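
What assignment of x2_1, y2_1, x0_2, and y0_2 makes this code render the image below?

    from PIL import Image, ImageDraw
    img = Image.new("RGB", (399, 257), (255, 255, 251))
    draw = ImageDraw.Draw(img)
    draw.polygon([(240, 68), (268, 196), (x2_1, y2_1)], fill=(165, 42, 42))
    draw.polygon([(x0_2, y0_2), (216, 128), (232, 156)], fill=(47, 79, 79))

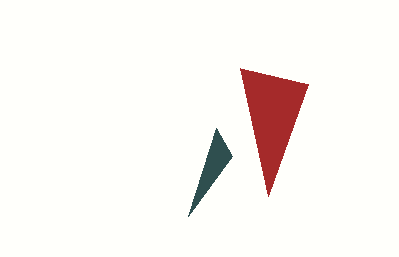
x2_1 = 308, y2_1 = 84, x0_2 = 188, y0_2 = 216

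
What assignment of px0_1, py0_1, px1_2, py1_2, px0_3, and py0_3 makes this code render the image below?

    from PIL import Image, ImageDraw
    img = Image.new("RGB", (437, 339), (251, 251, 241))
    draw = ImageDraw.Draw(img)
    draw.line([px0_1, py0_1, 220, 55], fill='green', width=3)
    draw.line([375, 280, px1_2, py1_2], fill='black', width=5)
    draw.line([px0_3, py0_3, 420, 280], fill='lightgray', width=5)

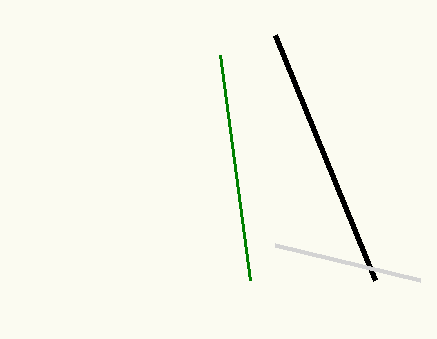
px0_1 = 250
py0_1 = 280
px1_2 = 275
py1_2 = 35
px0_3 = 275
py0_3 = 245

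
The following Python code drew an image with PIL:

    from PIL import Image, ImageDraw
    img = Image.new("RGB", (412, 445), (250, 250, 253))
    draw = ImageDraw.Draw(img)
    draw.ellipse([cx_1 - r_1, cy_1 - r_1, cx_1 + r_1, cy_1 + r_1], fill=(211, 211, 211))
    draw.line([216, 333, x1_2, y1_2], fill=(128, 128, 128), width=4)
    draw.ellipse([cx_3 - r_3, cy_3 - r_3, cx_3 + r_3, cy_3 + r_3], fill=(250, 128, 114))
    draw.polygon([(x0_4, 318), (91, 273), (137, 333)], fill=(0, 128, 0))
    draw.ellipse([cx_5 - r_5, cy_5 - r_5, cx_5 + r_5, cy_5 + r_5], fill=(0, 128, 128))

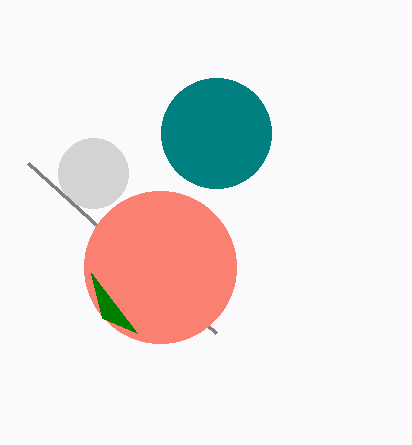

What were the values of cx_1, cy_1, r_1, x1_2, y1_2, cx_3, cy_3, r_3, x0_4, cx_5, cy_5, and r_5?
cx_1 = 93, cy_1 = 173, r_1 = 35, x1_2 = 28, y1_2 = 163, cx_3 = 160, cy_3 = 267, r_3 = 76, x0_4 = 102, cx_5 = 216, cy_5 = 133, r_5 = 55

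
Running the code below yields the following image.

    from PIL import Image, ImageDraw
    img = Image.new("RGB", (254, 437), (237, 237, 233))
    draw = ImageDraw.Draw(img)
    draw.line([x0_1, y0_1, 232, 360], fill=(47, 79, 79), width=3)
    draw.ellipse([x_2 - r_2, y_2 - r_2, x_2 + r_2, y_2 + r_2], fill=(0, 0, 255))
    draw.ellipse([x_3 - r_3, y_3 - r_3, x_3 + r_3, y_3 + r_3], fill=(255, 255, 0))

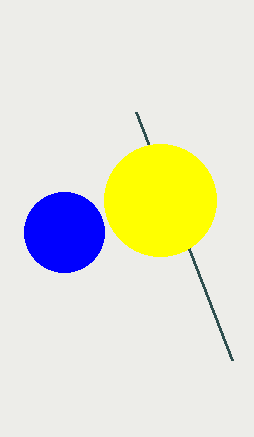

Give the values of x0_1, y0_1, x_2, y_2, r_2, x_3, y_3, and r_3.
x0_1 = 136
y0_1 = 112
x_2 = 64
y_2 = 232
r_2 = 40
x_3 = 160
y_3 = 200
r_3 = 56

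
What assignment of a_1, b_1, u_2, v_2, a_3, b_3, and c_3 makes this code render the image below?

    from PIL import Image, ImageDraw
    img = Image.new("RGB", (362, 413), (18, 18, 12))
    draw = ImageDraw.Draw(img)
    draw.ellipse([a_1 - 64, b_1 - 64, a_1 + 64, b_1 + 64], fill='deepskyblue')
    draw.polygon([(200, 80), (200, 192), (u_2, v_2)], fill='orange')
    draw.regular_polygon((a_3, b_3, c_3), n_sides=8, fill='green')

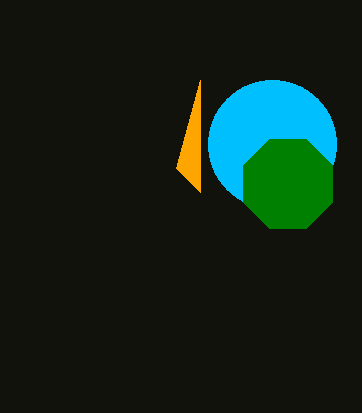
a_1 = 272, b_1 = 144, u_2 = 176, v_2 = 168, a_3 = 288, b_3 = 184, c_3 = 48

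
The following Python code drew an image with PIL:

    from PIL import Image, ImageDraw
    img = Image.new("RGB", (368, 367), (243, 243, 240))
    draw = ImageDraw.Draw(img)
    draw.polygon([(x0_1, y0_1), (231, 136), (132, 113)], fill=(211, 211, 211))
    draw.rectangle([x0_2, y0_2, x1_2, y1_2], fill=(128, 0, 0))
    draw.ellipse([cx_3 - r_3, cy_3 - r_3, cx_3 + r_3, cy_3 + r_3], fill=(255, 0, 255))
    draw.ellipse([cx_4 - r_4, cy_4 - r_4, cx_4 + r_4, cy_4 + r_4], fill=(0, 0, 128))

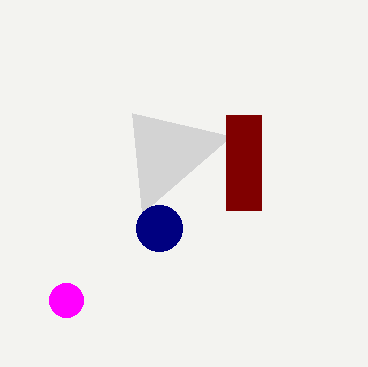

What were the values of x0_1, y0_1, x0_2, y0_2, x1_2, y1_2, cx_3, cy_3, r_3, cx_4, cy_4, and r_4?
x0_1 = 142, y0_1 = 213, x0_2 = 226, y0_2 = 115, x1_2 = 261, y1_2 = 210, cx_3 = 66, cy_3 = 300, r_3 = 17, cx_4 = 159, cy_4 = 228, r_4 = 23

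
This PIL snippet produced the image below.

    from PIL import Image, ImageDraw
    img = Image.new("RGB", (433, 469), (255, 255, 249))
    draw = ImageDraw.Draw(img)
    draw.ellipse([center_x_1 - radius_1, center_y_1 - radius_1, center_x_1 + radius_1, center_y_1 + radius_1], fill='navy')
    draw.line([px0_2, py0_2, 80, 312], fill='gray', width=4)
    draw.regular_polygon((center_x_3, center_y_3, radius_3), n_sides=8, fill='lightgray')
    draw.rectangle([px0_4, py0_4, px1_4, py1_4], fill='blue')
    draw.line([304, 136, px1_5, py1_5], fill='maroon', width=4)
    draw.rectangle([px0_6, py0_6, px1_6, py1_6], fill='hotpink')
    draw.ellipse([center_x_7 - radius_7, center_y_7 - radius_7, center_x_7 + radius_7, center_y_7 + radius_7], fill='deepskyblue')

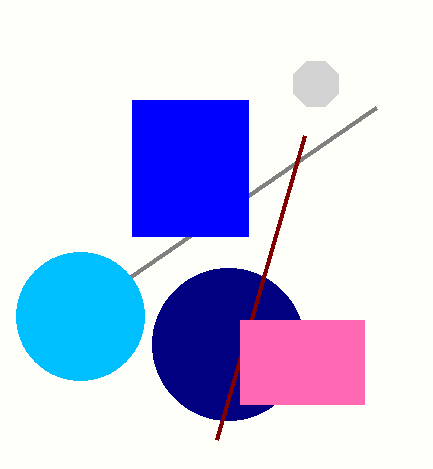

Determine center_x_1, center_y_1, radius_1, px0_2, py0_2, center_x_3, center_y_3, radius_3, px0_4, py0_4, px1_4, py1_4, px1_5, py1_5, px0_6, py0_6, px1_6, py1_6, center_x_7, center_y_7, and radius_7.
center_x_1 = 228
center_y_1 = 344
radius_1 = 76
px0_2 = 376
py0_2 = 108
center_x_3 = 316
center_y_3 = 84
radius_3 = 24
px0_4 = 132
py0_4 = 100
px1_4 = 248
py1_4 = 236
px1_5 = 216
py1_5 = 440
px0_6 = 240
py0_6 = 320
px1_6 = 364
py1_6 = 404
center_x_7 = 80
center_y_7 = 316
radius_7 = 64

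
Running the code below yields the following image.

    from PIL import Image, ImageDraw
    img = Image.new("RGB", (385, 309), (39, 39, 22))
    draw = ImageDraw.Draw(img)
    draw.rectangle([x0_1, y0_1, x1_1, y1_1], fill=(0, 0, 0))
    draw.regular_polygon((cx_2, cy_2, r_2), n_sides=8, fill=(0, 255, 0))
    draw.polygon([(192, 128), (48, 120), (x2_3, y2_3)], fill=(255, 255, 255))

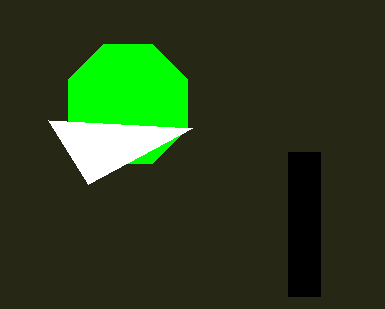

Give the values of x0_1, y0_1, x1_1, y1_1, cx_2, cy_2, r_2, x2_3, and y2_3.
x0_1 = 288, y0_1 = 152, x1_1 = 320, y1_1 = 296, cx_2 = 128, cy_2 = 104, r_2 = 64, x2_3 = 88, y2_3 = 184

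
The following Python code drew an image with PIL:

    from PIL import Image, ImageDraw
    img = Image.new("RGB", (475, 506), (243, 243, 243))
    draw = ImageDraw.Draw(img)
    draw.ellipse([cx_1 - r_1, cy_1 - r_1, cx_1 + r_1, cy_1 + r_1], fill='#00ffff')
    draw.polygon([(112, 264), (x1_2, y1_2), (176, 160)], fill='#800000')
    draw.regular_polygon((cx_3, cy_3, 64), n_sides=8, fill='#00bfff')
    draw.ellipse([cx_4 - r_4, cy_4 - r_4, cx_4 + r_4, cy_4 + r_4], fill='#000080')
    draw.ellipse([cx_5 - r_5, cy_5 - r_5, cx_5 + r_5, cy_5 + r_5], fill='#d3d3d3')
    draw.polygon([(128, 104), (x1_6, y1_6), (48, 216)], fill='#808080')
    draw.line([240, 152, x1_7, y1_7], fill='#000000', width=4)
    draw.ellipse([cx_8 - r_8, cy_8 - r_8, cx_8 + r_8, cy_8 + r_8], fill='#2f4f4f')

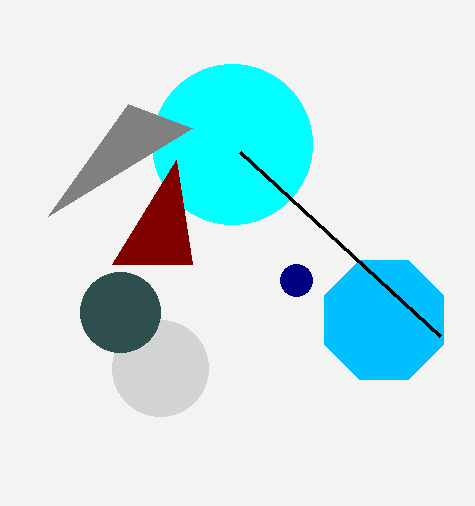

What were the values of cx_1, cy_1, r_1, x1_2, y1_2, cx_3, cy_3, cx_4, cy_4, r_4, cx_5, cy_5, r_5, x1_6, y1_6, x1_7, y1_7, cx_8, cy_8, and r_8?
cx_1 = 232
cy_1 = 144
r_1 = 80
x1_2 = 192
y1_2 = 264
cx_3 = 384
cy_3 = 320
cx_4 = 296
cy_4 = 280
r_4 = 16
cx_5 = 160
cy_5 = 368
r_5 = 48
x1_6 = 192
y1_6 = 128
x1_7 = 440
y1_7 = 336
cx_8 = 120
cy_8 = 312
r_8 = 40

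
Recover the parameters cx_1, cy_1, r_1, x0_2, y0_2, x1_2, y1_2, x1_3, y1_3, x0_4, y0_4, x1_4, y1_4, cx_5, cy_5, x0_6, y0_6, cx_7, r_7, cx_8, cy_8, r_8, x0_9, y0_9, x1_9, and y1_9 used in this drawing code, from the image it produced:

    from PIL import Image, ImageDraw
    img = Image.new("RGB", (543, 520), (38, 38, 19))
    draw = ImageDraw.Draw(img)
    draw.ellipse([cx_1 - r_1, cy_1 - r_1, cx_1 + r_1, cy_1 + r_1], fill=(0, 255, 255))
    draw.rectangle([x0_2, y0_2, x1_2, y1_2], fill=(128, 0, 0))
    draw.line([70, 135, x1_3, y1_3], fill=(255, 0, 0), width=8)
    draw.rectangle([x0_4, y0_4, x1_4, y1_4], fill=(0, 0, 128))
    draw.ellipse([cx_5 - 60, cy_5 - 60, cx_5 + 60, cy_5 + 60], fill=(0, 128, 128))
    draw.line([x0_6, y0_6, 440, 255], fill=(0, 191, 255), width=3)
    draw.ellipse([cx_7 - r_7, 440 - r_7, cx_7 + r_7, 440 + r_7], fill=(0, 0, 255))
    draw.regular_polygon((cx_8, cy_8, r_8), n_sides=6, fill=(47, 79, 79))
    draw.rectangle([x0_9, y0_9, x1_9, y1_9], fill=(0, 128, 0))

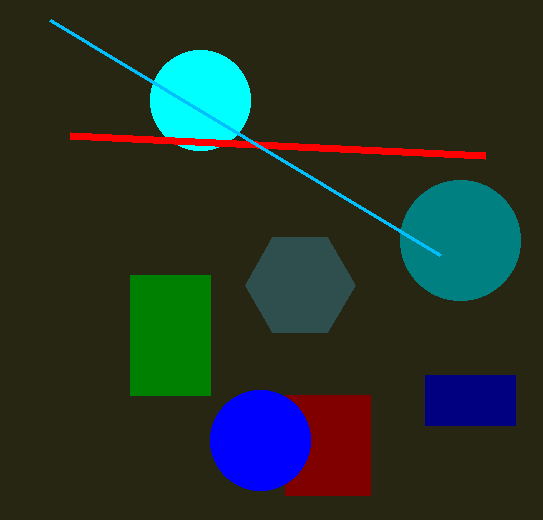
cx_1 = 200
cy_1 = 100
r_1 = 50
x0_2 = 285
y0_2 = 395
x1_2 = 370
y1_2 = 495
x1_3 = 485
y1_3 = 155
x0_4 = 425
y0_4 = 375
x1_4 = 515
y1_4 = 425
cx_5 = 460
cy_5 = 240
x0_6 = 50
y0_6 = 20
cx_7 = 260
r_7 = 50
cx_8 = 300
cy_8 = 285
r_8 = 55
x0_9 = 130
y0_9 = 275
x1_9 = 210
y1_9 = 395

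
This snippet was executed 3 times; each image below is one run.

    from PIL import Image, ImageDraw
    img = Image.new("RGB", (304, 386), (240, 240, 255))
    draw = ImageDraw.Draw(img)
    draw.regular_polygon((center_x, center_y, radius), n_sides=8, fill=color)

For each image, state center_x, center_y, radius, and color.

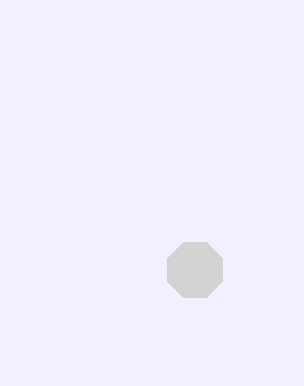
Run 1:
center_x = 195
center_y = 270
radius = 30
color = 'lightgray'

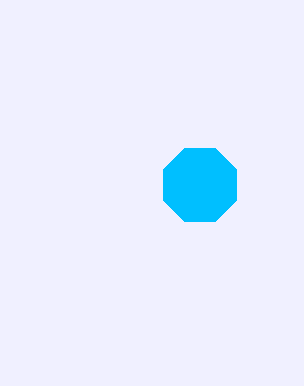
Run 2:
center_x = 200
center_y = 185
radius = 40
color = 'deepskyblue'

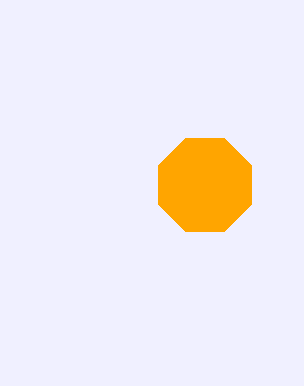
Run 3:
center_x = 205
center_y = 185
radius = 50
color = 'orange'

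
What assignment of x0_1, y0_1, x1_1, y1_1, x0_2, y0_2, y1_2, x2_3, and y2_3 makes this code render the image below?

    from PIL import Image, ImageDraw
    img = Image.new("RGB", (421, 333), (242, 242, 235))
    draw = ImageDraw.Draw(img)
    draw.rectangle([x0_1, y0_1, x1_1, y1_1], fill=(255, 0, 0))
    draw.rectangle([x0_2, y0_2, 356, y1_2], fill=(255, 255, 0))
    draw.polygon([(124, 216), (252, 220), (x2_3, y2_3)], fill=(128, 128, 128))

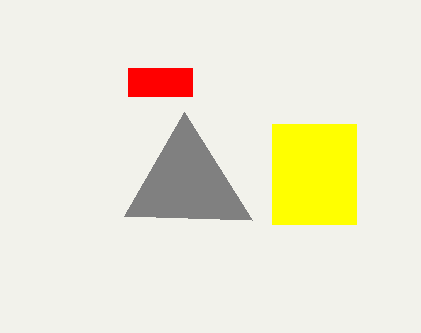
x0_1 = 128
y0_1 = 68
x1_1 = 192
y1_1 = 96
x0_2 = 272
y0_2 = 124
y1_2 = 224
x2_3 = 184
y2_3 = 112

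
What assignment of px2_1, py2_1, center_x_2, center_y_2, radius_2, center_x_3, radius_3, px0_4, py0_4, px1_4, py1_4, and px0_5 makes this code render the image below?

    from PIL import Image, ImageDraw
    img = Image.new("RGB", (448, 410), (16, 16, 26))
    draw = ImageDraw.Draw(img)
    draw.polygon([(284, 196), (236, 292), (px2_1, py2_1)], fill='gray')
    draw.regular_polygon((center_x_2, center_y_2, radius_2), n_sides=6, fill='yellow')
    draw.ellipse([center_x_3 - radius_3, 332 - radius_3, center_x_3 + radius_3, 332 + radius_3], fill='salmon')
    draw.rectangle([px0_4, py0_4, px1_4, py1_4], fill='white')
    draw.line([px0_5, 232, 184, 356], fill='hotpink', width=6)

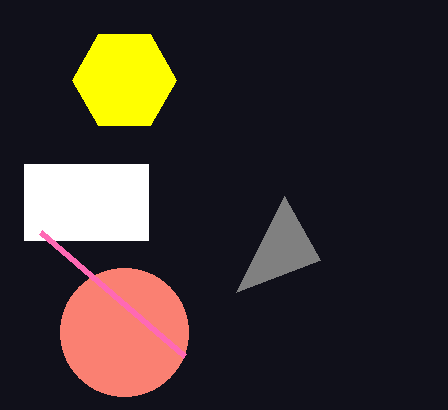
px2_1 = 320
py2_1 = 260
center_x_2 = 124
center_y_2 = 80
radius_2 = 52
center_x_3 = 124
radius_3 = 64
px0_4 = 24
py0_4 = 164
px1_4 = 148
py1_4 = 240
px0_5 = 40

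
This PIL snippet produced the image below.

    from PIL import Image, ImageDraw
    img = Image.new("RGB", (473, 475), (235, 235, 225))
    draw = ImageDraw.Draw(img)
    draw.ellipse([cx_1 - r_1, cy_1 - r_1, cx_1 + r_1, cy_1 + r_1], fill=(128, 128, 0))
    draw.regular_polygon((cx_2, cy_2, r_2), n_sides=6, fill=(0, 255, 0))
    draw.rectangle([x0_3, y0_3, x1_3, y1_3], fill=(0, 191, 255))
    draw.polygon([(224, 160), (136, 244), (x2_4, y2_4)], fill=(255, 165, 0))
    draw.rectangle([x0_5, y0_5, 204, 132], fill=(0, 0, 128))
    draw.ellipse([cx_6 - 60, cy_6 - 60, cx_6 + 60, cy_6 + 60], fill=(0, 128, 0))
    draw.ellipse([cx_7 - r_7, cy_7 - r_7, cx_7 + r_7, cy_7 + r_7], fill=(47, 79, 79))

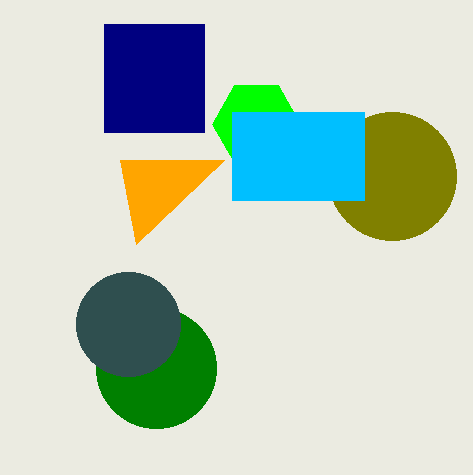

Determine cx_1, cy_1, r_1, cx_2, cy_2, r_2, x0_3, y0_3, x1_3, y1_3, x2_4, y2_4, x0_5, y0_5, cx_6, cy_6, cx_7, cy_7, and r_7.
cx_1 = 392, cy_1 = 176, r_1 = 64, cx_2 = 256, cy_2 = 124, r_2 = 44, x0_3 = 232, y0_3 = 112, x1_3 = 364, y1_3 = 200, x2_4 = 120, y2_4 = 160, x0_5 = 104, y0_5 = 24, cx_6 = 156, cy_6 = 368, cx_7 = 128, cy_7 = 324, r_7 = 52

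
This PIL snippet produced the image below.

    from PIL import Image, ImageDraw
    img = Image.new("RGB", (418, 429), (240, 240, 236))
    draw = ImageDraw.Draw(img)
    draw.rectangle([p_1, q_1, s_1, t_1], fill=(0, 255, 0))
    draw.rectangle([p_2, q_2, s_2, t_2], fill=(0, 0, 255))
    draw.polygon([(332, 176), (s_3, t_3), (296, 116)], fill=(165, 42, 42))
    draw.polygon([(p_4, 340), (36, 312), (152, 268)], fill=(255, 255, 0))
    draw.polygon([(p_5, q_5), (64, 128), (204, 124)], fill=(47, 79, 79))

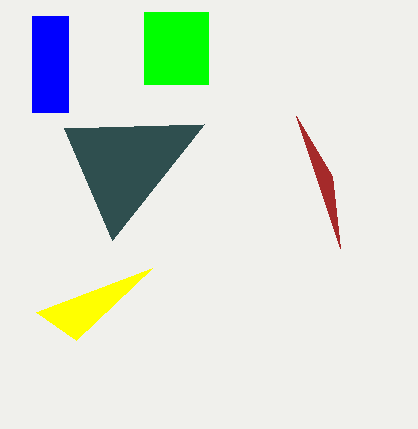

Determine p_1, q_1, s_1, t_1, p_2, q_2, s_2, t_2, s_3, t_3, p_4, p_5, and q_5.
p_1 = 144; q_1 = 12; s_1 = 208; t_1 = 84; p_2 = 32; q_2 = 16; s_2 = 68; t_2 = 112; s_3 = 340; t_3 = 248; p_4 = 76; p_5 = 112; q_5 = 240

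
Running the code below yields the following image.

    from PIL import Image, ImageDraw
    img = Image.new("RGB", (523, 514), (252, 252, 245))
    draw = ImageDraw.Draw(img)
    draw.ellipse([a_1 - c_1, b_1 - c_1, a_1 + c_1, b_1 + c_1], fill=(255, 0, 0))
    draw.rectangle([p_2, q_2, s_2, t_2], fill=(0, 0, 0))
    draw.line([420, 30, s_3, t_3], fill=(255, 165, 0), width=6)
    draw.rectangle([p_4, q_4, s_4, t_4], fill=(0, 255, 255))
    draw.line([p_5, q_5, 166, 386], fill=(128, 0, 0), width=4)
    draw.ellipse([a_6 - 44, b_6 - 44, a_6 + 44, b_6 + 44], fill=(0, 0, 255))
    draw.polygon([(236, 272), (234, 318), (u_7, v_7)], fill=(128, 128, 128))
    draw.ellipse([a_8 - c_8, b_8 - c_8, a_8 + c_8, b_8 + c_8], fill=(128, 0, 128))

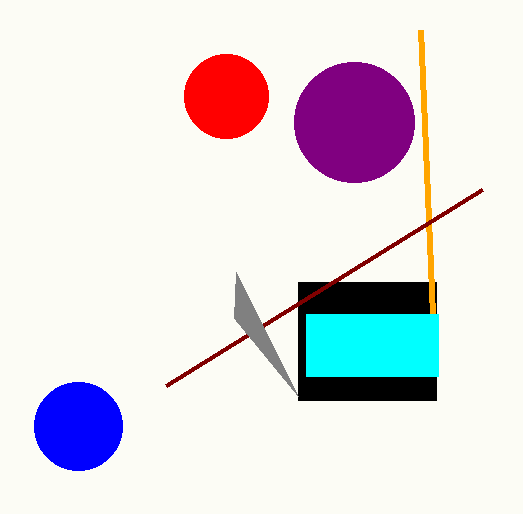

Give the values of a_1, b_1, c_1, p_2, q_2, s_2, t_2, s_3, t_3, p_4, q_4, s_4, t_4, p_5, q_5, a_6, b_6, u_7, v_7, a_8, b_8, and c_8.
a_1 = 226, b_1 = 96, c_1 = 42, p_2 = 298, q_2 = 282, s_2 = 436, t_2 = 400, s_3 = 432, t_3 = 314, p_4 = 306, q_4 = 314, s_4 = 438, t_4 = 376, p_5 = 482, q_5 = 190, a_6 = 78, b_6 = 426, u_7 = 298, v_7 = 396, a_8 = 354, b_8 = 122, c_8 = 60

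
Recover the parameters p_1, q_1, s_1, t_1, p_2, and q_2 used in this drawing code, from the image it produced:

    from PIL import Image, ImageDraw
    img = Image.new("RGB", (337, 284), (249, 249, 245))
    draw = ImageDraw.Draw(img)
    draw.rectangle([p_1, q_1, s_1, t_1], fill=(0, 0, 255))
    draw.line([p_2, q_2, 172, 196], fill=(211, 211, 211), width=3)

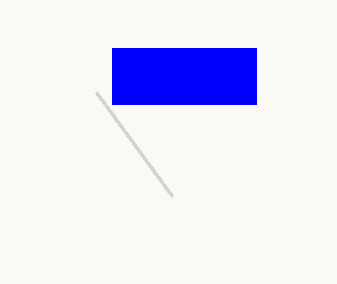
p_1 = 112, q_1 = 48, s_1 = 256, t_1 = 104, p_2 = 96, q_2 = 92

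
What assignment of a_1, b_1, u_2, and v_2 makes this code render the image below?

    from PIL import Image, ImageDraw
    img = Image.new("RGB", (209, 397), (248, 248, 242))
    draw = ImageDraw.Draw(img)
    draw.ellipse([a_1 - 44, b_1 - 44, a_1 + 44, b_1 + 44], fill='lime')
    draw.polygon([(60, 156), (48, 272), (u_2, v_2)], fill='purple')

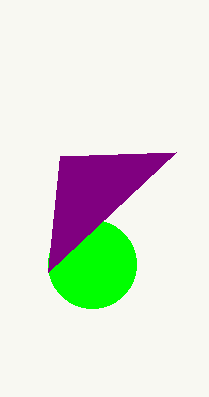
a_1 = 92
b_1 = 264
u_2 = 176
v_2 = 152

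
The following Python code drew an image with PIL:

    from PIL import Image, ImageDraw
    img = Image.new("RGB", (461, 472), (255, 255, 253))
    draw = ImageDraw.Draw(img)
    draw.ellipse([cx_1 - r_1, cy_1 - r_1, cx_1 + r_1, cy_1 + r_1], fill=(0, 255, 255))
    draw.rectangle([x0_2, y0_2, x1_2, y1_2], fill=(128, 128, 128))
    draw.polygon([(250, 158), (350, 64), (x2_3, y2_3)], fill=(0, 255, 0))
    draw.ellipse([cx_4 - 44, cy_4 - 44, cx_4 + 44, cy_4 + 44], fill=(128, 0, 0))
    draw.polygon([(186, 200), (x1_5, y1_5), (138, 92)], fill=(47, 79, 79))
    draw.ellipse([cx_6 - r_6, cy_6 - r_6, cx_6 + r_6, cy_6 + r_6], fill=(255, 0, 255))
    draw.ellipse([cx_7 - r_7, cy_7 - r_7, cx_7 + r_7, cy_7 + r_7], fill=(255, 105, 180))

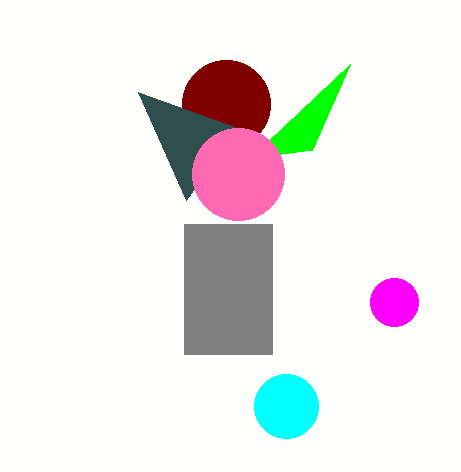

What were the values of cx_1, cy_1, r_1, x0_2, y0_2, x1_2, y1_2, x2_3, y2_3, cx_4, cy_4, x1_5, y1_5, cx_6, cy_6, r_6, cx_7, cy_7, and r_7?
cx_1 = 286
cy_1 = 406
r_1 = 32
x0_2 = 184
y0_2 = 224
x1_2 = 272
y1_2 = 354
x2_3 = 312
y2_3 = 150
cx_4 = 226
cy_4 = 104
x1_5 = 238
y1_5 = 128
cx_6 = 394
cy_6 = 302
r_6 = 24
cx_7 = 238
cy_7 = 174
r_7 = 46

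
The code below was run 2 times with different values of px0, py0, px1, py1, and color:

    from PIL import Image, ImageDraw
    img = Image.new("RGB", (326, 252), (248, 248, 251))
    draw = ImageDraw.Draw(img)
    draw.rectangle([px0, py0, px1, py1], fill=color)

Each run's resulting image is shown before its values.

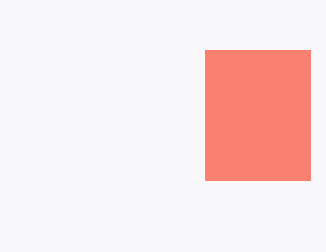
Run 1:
px0 = 205, py0 = 50, px1 = 310, py1 = 180, color = 'salmon'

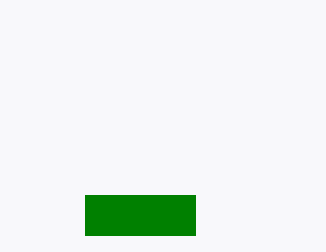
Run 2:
px0 = 85
py0 = 195
px1 = 195
py1 = 235
color = 'green'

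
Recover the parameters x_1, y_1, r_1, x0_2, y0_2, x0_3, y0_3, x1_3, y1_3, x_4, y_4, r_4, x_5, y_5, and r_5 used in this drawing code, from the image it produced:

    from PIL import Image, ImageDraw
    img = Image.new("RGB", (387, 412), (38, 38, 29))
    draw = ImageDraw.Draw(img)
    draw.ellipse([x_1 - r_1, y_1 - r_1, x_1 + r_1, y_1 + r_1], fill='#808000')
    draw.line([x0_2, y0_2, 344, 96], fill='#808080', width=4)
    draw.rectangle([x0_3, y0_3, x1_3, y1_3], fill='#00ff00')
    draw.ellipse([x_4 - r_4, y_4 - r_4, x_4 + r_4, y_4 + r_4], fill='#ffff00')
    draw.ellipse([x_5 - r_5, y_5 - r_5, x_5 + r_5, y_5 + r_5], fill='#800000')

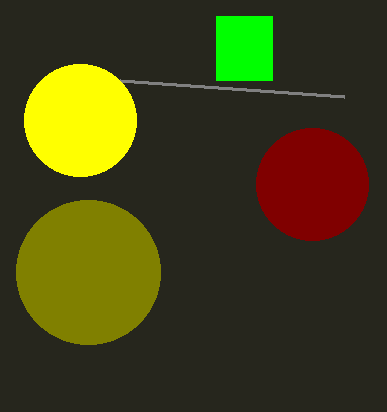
x_1 = 88, y_1 = 272, r_1 = 72, x0_2 = 120, y0_2 = 80, x0_3 = 216, y0_3 = 16, x1_3 = 272, y1_3 = 80, x_4 = 80, y_4 = 120, r_4 = 56, x_5 = 312, y_5 = 184, r_5 = 56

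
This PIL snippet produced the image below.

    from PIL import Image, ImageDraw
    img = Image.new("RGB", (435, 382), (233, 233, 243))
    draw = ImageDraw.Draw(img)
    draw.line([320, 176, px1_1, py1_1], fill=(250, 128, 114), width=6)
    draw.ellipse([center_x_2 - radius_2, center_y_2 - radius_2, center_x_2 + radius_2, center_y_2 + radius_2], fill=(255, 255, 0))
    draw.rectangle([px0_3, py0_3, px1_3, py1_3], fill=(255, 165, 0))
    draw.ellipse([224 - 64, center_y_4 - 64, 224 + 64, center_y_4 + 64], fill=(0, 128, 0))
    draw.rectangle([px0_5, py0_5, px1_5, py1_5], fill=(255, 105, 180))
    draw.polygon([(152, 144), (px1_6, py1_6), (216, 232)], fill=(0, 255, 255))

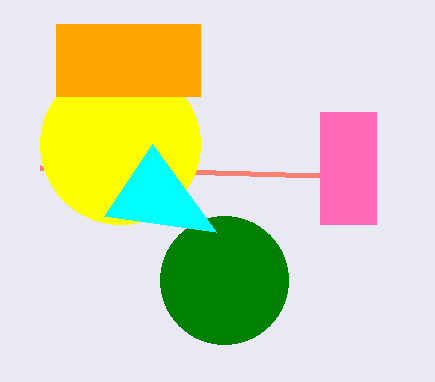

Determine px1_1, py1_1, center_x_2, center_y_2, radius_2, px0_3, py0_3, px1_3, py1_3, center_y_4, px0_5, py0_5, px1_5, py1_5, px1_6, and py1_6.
px1_1 = 40; py1_1 = 168; center_x_2 = 120; center_y_2 = 144; radius_2 = 80; px0_3 = 56; py0_3 = 24; px1_3 = 200; py1_3 = 96; center_y_4 = 280; px0_5 = 320; py0_5 = 112; px1_5 = 376; py1_5 = 224; px1_6 = 104; py1_6 = 216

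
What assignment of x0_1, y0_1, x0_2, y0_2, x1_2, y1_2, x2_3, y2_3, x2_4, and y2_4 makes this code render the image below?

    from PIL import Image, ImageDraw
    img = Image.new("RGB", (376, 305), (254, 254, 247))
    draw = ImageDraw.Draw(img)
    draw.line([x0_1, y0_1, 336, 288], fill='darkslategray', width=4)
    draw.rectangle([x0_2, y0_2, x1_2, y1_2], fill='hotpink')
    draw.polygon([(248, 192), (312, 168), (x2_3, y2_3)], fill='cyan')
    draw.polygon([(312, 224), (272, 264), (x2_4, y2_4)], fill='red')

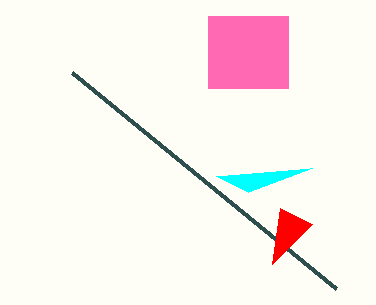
x0_1 = 72; y0_1 = 72; x0_2 = 208; y0_2 = 16; x1_2 = 288; y1_2 = 88; x2_3 = 216; y2_3 = 176; x2_4 = 280; y2_4 = 208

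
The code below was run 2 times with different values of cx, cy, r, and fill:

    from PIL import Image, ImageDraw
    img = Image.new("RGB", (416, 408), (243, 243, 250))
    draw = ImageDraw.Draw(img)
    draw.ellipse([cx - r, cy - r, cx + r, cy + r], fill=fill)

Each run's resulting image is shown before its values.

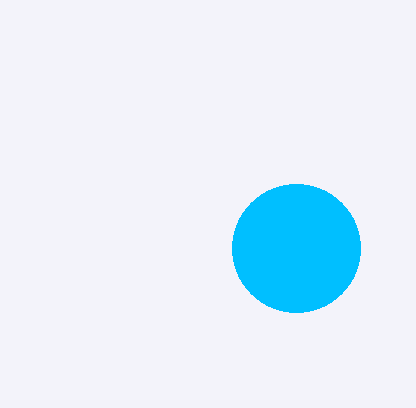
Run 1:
cx = 296; cy = 248; r = 64; fill = 'deepskyblue'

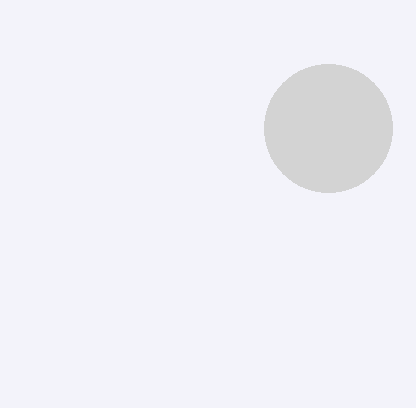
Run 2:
cx = 328, cy = 128, r = 64, fill = 'lightgray'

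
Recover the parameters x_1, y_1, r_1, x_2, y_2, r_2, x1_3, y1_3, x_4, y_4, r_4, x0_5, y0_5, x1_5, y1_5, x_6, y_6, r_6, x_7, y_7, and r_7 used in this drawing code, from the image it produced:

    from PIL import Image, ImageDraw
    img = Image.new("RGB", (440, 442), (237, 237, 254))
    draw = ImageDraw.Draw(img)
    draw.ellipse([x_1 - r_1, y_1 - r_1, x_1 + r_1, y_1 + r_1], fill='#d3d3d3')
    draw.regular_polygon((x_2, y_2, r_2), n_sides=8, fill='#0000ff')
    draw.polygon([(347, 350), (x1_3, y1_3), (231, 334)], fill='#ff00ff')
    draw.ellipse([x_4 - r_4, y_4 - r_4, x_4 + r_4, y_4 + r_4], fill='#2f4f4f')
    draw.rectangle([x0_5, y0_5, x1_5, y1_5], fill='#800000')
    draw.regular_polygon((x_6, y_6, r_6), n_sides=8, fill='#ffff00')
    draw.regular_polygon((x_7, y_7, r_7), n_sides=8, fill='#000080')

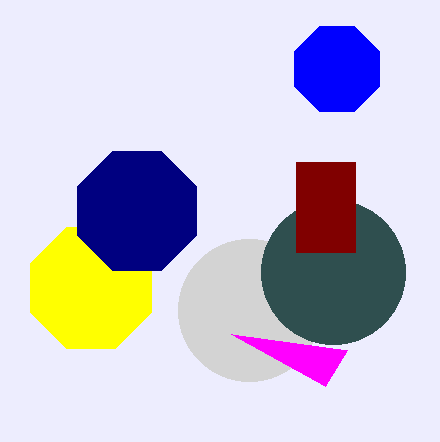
x_1 = 249, y_1 = 310, r_1 = 71, x_2 = 337, y_2 = 69, r_2 = 46, x1_3 = 325, y1_3 = 386, x_4 = 333, y_4 = 272, r_4 = 72, x0_5 = 296, y0_5 = 162, x1_5 = 355, y1_5 = 252, x_6 = 91, y_6 = 288, r_6 = 65, x_7 = 137, y_7 = 211, r_7 = 64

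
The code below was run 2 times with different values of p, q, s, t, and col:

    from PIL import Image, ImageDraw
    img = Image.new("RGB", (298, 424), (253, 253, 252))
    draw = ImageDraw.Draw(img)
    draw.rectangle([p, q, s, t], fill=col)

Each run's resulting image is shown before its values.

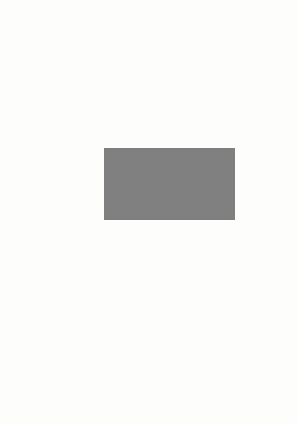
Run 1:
p = 104
q = 148
s = 234
t = 219
col = 'gray'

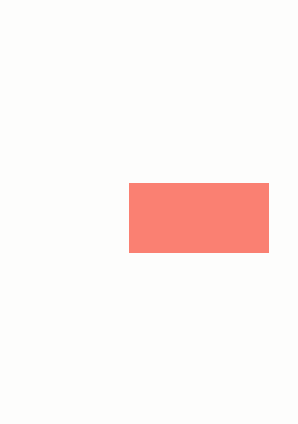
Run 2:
p = 129, q = 183, s = 268, t = 252, col = 'salmon'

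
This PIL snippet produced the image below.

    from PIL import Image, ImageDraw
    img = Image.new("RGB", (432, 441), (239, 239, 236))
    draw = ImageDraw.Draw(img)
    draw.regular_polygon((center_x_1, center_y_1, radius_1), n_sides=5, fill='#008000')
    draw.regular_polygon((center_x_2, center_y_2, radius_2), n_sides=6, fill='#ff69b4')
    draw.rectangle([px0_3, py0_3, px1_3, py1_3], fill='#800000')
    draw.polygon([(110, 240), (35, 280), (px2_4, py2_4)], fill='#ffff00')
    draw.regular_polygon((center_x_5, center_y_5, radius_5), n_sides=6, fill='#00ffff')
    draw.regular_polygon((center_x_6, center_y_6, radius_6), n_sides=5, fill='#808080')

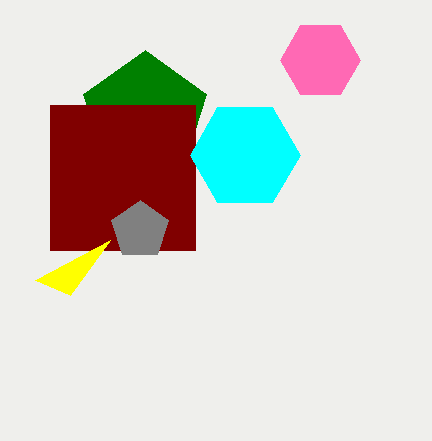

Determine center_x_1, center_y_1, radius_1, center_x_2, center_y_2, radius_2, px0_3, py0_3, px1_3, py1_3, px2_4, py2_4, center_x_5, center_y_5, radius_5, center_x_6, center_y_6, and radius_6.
center_x_1 = 145
center_y_1 = 115
radius_1 = 65
center_x_2 = 320
center_y_2 = 60
radius_2 = 40
px0_3 = 50
py0_3 = 105
px1_3 = 195
py1_3 = 250
px2_4 = 70
py2_4 = 295
center_x_5 = 245
center_y_5 = 155
radius_5 = 55
center_x_6 = 140
center_y_6 = 230
radius_6 = 30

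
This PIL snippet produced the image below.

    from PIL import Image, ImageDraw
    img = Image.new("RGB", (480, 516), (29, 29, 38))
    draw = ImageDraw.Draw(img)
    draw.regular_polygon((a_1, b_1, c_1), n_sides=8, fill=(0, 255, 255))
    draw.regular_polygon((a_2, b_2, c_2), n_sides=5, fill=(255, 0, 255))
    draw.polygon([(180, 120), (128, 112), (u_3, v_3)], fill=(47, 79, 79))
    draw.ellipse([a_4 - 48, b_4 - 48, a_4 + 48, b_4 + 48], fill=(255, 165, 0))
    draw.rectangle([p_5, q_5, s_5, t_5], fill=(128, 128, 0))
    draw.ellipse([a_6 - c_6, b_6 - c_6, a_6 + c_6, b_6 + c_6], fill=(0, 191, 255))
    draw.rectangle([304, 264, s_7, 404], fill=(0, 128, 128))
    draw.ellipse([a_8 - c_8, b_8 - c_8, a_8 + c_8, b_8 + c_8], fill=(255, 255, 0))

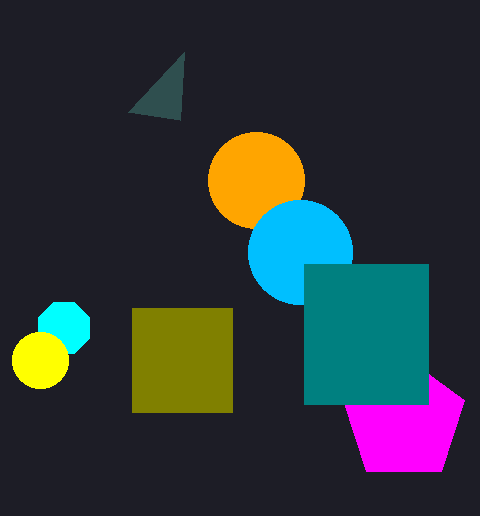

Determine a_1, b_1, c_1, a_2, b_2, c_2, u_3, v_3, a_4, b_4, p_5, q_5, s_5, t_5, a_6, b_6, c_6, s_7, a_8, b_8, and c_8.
a_1 = 64; b_1 = 328; c_1 = 28; a_2 = 404; b_2 = 420; c_2 = 64; u_3 = 184; v_3 = 52; a_4 = 256; b_4 = 180; p_5 = 132; q_5 = 308; s_5 = 232; t_5 = 412; a_6 = 300; b_6 = 252; c_6 = 52; s_7 = 428; a_8 = 40; b_8 = 360; c_8 = 28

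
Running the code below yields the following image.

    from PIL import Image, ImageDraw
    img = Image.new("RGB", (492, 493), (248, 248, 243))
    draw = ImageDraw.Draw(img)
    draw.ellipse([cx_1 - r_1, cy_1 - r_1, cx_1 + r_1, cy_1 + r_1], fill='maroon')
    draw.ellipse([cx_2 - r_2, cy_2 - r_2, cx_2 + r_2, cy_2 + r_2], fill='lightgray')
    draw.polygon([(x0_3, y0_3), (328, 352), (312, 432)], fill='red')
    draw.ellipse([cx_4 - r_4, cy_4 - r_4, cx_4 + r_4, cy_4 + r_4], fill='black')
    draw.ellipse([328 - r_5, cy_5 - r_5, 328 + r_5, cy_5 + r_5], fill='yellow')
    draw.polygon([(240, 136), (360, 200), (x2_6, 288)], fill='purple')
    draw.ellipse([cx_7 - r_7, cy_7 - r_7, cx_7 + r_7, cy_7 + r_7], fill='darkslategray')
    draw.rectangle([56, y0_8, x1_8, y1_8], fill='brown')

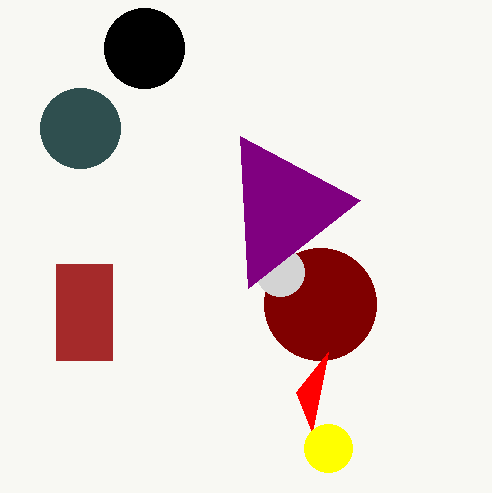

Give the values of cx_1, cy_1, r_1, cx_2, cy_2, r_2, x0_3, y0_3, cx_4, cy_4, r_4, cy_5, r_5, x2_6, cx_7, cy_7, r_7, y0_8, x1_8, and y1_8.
cx_1 = 320; cy_1 = 304; r_1 = 56; cx_2 = 280; cy_2 = 272; r_2 = 24; x0_3 = 296; y0_3 = 392; cx_4 = 144; cy_4 = 48; r_4 = 40; cy_5 = 448; r_5 = 24; x2_6 = 248; cx_7 = 80; cy_7 = 128; r_7 = 40; y0_8 = 264; x1_8 = 112; y1_8 = 360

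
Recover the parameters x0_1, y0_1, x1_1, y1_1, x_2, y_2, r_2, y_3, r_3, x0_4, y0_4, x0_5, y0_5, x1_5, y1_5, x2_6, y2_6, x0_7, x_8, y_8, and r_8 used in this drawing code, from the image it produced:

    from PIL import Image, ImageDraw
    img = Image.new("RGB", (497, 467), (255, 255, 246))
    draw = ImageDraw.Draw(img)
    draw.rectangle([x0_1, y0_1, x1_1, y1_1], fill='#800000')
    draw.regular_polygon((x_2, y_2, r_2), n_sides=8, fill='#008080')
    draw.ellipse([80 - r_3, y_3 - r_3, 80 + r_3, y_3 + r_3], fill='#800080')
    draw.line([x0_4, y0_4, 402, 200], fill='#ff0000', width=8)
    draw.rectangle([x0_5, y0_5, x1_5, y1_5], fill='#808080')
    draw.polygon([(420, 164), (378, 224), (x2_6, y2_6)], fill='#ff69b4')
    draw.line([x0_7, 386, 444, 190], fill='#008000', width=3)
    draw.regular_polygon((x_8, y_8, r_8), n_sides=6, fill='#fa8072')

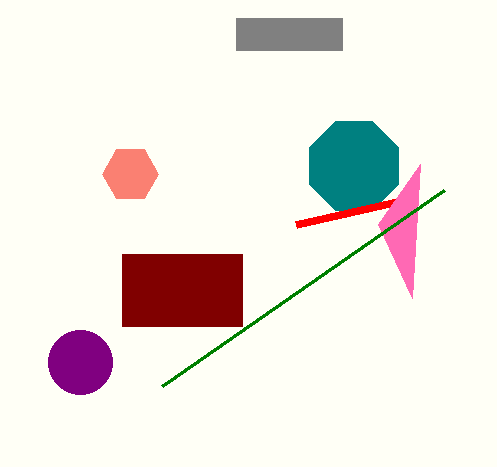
x0_1 = 122
y0_1 = 254
x1_1 = 242
y1_1 = 326
x_2 = 354
y_2 = 166
r_2 = 48
y_3 = 362
r_3 = 32
x0_4 = 296
y0_4 = 224
x0_5 = 236
y0_5 = 18
x1_5 = 342
y1_5 = 50
x2_6 = 412
y2_6 = 298
x0_7 = 162
x_8 = 130
y_8 = 174
r_8 = 28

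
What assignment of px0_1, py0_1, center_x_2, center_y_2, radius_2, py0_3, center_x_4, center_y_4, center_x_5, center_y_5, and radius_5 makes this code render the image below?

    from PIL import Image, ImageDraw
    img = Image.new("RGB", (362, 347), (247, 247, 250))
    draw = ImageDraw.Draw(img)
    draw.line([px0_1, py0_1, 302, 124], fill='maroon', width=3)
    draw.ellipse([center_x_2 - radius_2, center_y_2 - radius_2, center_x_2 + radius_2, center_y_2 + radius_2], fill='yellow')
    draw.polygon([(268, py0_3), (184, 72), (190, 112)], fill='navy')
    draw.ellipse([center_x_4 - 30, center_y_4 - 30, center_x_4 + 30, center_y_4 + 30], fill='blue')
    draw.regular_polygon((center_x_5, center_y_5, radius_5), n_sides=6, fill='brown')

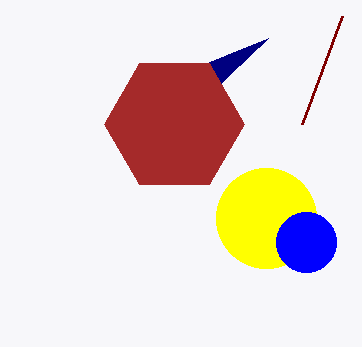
px0_1 = 342; py0_1 = 16; center_x_2 = 266; center_y_2 = 218; radius_2 = 50; py0_3 = 38; center_x_4 = 306; center_y_4 = 242; center_x_5 = 174; center_y_5 = 124; radius_5 = 70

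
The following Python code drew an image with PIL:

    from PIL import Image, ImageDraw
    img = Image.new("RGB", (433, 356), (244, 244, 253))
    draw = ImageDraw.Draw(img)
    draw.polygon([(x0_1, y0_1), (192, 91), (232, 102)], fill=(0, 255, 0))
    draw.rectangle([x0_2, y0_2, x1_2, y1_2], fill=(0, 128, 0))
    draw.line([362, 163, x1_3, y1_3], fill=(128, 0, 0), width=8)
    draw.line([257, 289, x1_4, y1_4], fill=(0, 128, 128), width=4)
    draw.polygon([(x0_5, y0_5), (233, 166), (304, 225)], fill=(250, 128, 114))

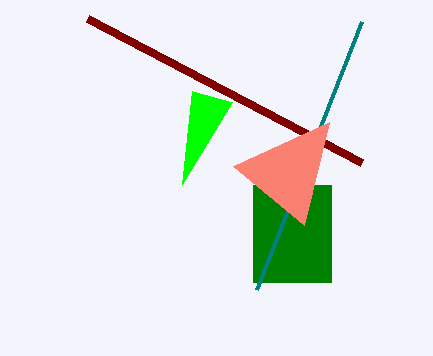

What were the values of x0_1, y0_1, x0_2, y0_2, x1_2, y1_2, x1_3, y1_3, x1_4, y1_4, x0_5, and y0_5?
x0_1 = 182; y0_1 = 184; x0_2 = 253; y0_2 = 185; x1_2 = 331; y1_2 = 282; x1_3 = 88; y1_3 = 19; x1_4 = 362; y1_4 = 21; x0_5 = 329; y0_5 = 122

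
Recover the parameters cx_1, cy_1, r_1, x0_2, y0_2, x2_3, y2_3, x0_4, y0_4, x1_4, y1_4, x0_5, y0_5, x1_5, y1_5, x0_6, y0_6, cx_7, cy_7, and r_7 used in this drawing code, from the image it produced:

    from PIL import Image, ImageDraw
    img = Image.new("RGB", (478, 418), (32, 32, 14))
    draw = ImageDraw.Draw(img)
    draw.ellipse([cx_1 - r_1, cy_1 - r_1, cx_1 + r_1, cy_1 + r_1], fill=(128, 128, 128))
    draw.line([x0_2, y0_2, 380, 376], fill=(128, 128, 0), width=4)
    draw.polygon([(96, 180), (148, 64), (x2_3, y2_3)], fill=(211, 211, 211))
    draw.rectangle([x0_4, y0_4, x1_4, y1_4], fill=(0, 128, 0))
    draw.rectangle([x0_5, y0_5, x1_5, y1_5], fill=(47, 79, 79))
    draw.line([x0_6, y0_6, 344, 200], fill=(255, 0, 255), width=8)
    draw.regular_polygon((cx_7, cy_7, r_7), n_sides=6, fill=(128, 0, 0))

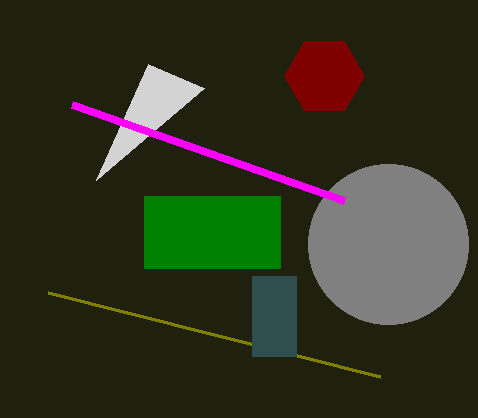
cx_1 = 388
cy_1 = 244
r_1 = 80
x0_2 = 48
y0_2 = 292
x2_3 = 204
y2_3 = 88
x0_4 = 144
y0_4 = 196
x1_4 = 280
y1_4 = 268
x0_5 = 252
y0_5 = 276
x1_5 = 296
y1_5 = 356
x0_6 = 72
y0_6 = 104
cx_7 = 324
cy_7 = 76
r_7 = 40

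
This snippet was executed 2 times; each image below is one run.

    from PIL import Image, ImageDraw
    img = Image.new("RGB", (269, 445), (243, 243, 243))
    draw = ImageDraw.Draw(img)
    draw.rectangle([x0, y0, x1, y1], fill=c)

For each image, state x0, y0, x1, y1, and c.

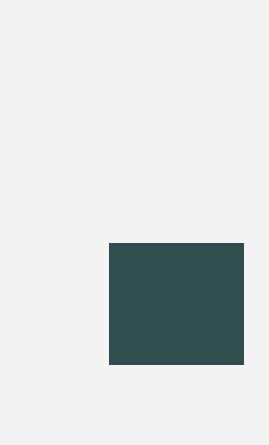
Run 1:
x0 = 109
y0 = 243
x1 = 243
y1 = 364
c = 'darkslategray'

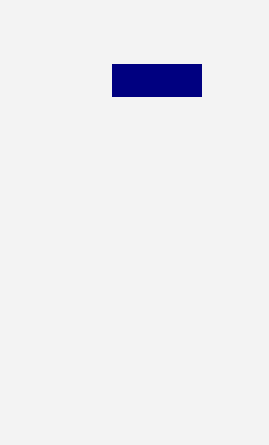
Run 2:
x0 = 112, y0 = 64, x1 = 201, y1 = 96, c = 'navy'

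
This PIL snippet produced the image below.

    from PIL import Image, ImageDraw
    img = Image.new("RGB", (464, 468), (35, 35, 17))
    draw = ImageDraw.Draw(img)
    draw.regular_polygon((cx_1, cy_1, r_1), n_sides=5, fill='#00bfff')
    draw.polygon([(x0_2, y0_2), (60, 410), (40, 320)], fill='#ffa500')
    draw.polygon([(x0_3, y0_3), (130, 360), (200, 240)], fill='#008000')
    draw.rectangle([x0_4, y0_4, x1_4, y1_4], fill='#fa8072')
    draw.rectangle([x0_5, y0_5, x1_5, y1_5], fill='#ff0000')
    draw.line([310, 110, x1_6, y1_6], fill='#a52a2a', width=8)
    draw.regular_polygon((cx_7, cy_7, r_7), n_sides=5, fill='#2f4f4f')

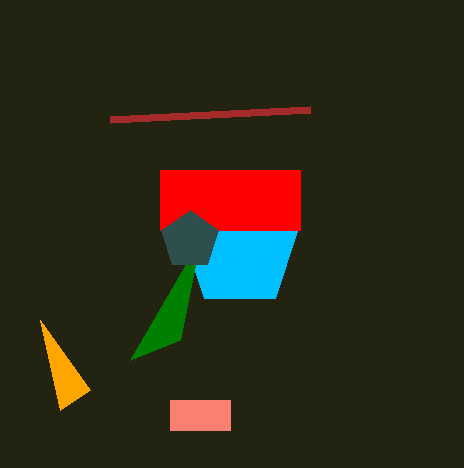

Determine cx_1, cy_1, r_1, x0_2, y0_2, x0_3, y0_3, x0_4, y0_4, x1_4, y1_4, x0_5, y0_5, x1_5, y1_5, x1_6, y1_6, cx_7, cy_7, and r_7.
cx_1 = 240, cy_1 = 250, r_1 = 60, x0_2 = 90, y0_2 = 390, x0_3 = 180, y0_3 = 340, x0_4 = 170, y0_4 = 400, x1_4 = 230, y1_4 = 430, x0_5 = 160, y0_5 = 170, x1_5 = 300, y1_5 = 230, x1_6 = 110, y1_6 = 120, cx_7 = 190, cy_7 = 240, r_7 = 30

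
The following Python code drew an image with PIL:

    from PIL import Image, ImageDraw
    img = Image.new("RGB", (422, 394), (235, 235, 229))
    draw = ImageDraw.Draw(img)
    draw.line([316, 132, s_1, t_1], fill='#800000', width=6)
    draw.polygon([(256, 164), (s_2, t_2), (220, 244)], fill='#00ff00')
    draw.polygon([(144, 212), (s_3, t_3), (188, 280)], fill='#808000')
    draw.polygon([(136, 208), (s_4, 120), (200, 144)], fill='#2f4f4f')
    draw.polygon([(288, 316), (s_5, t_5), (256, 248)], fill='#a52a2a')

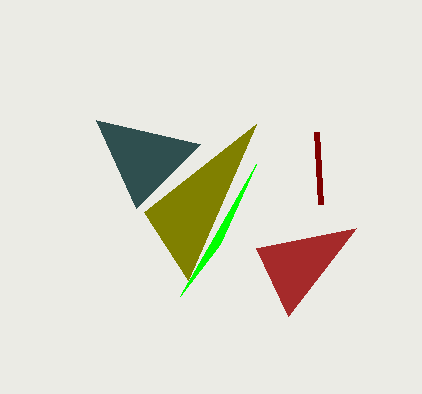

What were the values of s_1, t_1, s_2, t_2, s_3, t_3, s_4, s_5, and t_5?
s_1 = 320, t_1 = 204, s_2 = 180, t_2 = 296, s_3 = 256, t_3 = 124, s_4 = 96, s_5 = 356, t_5 = 228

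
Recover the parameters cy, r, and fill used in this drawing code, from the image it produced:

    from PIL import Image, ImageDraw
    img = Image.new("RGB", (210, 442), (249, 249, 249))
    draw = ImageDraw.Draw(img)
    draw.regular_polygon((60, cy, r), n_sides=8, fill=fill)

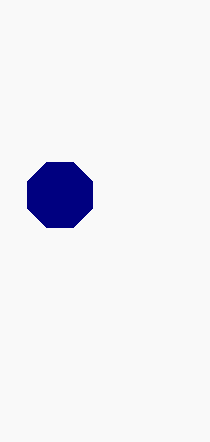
cy = 195; r = 35; fill = 'navy'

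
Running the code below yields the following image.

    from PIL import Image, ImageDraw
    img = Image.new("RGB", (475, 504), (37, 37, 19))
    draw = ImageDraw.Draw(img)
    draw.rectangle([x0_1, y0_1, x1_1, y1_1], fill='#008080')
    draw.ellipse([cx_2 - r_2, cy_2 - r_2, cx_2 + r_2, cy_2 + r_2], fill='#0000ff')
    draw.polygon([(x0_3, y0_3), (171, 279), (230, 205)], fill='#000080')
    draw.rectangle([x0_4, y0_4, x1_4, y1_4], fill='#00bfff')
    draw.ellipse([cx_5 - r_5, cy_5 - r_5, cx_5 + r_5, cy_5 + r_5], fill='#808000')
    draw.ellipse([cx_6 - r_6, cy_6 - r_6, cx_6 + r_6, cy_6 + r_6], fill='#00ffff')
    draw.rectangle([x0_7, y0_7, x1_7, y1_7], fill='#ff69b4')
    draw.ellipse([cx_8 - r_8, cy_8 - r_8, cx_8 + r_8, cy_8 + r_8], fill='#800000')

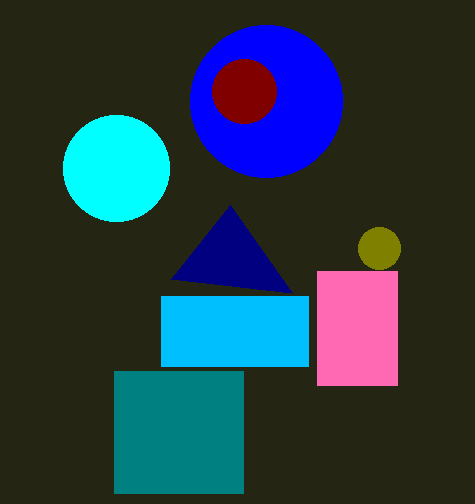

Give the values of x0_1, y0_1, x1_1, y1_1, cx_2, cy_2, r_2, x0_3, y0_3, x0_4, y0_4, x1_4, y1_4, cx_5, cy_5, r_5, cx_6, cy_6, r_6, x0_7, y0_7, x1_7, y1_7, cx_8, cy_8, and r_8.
x0_1 = 114
y0_1 = 371
x1_1 = 243
y1_1 = 493
cx_2 = 266
cy_2 = 101
r_2 = 76
x0_3 = 292
y0_3 = 293
x0_4 = 161
y0_4 = 296
x1_4 = 308
y1_4 = 366
cx_5 = 379
cy_5 = 248
r_5 = 21
cx_6 = 116
cy_6 = 168
r_6 = 53
x0_7 = 317
y0_7 = 271
x1_7 = 397
y1_7 = 385
cx_8 = 244
cy_8 = 91
r_8 = 32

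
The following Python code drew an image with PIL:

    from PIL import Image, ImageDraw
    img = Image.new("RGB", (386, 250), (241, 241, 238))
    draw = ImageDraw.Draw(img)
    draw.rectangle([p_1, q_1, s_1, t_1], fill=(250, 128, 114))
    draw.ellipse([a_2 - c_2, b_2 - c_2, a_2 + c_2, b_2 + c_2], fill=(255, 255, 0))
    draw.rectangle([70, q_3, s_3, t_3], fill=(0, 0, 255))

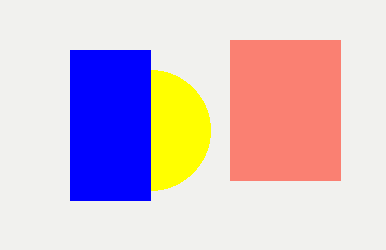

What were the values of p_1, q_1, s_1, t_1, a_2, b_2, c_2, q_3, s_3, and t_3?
p_1 = 230; q_1 = 40; s_1 = 340; t_1 = 180; a_2 = 150; b_2 = 130; c_2 = 60; q_3 = 50; s_3 = 150; t_3 = 200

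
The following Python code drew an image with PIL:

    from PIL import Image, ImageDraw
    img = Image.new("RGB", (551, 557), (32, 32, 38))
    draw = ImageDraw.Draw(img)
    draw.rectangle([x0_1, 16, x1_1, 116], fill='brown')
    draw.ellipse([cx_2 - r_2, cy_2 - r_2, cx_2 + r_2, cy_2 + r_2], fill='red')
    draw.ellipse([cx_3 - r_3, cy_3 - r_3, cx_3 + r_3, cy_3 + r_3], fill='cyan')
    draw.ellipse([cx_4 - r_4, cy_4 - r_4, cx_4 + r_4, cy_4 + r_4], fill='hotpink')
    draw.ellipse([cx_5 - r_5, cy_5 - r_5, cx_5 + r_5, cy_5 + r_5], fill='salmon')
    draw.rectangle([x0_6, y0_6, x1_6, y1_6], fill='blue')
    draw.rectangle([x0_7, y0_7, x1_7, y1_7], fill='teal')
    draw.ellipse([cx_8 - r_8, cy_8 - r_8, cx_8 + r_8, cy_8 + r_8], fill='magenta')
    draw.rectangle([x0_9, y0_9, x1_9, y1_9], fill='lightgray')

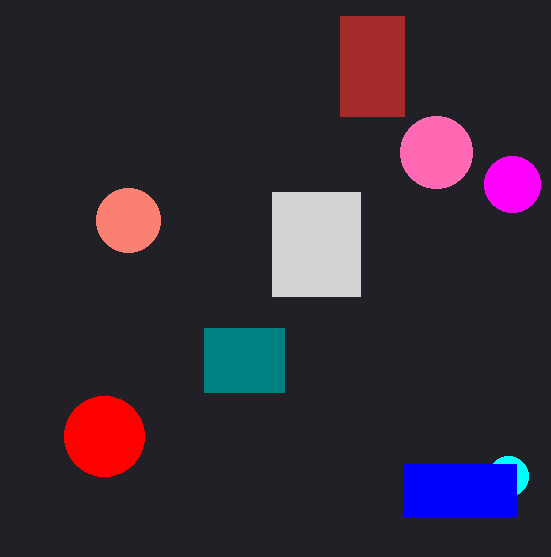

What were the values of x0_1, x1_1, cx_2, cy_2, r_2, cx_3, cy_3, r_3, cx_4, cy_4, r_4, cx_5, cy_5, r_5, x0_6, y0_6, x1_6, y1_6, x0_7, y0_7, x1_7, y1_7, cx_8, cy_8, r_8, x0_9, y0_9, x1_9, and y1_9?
x0_1 = 340; x1_1 = 404; cx_2 = 104; cy_2 = 436; r_2 = 40; cx_3 = 508; cy_3 = 476; r_3 = 20; cx_4 = 436; cy_4 = 152; r_4 = 36; cx_5 = 128; cy_5 = 220; r_5 = 32; x0_6 = 404; y0_6 = 464; x1_6 = 516; y1_6 = 516; x0_7 = 204; y0_7 = 328; x1_7 = 284; y1_7 = 392; cx_8 = 512; cy_8 = 184; r_8 = 28; x0_9 = 272; y0_9 = 192; x1_9 = 360; y1_9 = 296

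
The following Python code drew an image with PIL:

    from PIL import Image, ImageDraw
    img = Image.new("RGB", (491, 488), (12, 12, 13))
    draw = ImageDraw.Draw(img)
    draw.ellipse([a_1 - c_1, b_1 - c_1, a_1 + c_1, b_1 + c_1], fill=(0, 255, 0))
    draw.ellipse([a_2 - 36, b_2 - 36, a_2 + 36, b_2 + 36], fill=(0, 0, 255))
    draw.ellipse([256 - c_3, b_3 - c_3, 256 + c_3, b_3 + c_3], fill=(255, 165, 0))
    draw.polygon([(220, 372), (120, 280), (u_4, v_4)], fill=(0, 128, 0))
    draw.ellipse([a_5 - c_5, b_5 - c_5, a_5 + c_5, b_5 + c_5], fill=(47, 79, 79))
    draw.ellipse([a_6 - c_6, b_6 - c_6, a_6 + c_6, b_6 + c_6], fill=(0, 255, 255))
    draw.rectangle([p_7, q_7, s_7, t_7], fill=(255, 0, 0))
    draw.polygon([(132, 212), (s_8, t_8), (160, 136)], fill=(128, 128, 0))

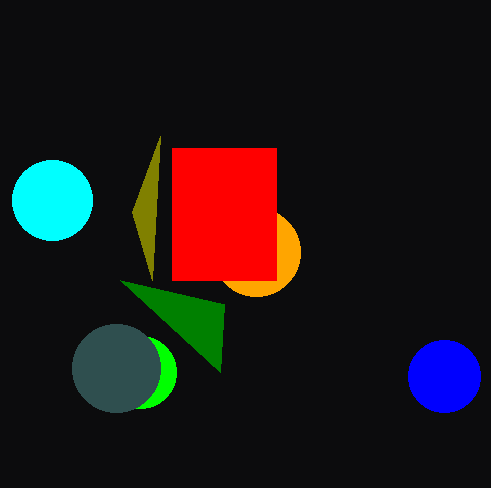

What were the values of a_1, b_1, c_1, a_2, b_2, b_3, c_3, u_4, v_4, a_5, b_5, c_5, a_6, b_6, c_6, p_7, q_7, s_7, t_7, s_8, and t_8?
a_1 = 140, b_1 = 372, c_1 = 36, a_2 = 444, b_2 = 376, b_3 = 252, c_3 = 44, u_4 = 224, v_4 = 304, a_5 = 116, b_5 = 368, c_5 = 44, a_6 = 52, b_6 = 200, c_6 = 40, p_7 = 172, q_7 = 148, s_7 = 276, t_7 = 280, s_8 = 152, t_8 = 280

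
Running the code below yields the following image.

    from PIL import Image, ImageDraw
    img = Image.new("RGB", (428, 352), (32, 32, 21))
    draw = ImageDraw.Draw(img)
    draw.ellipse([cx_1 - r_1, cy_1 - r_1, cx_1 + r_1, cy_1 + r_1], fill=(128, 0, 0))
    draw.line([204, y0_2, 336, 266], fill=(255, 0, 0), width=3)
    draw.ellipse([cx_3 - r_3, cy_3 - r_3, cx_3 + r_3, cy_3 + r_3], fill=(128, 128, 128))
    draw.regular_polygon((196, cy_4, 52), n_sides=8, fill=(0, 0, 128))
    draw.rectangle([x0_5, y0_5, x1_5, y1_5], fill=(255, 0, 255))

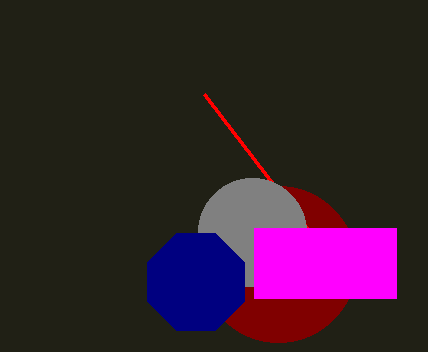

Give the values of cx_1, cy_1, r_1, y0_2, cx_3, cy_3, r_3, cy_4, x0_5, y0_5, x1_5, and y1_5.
cx_1 = 278; cy_1 = 264; r_1 = 78; y0_2 = 94; cx_3 = 252; cy_3 = 232; r_3 = 54; cy_4 = 282; x0_5 = 254; y0_5 = 228; x1_5 = 396; y1_5 = 298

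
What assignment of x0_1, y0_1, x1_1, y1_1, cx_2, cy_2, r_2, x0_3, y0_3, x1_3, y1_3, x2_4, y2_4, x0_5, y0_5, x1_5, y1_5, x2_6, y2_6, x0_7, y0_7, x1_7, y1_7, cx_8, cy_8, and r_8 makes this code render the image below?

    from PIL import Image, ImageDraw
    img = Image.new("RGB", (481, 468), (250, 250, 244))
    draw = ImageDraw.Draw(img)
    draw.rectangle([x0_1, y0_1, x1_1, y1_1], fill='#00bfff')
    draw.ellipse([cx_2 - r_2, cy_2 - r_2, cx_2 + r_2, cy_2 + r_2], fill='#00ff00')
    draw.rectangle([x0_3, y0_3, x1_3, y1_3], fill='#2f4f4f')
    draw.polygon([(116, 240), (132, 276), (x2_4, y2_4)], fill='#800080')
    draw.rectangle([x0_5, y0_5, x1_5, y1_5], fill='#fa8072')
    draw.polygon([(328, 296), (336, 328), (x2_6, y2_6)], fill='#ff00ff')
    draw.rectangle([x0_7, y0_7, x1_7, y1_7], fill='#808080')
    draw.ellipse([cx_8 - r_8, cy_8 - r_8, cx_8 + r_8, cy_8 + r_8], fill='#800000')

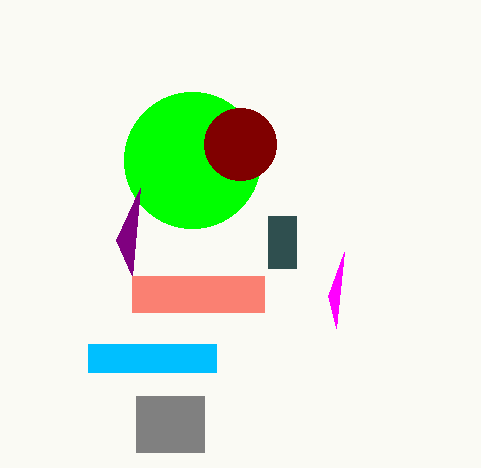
x0_1 = 88; y0_1 = 344; x1_1 = 216; y1_1 = 372; cx_2 = 192; cy_2 = 160; r_2 = 68; x0_3 = 268; y0_3 = 216; x1_3 = 296; y1_3 = 268; x2_4 = 140; y2_4 = 188; x0_5 = 132; y0_5 = 276; x1_5 = 264; y1_5 = 312; x2_6 = 344; y2_6 = 252; x0_7 = 136; y0_7 = 396; x1_7 = 204; y1_7 = 452; cx_8 = 240; cy_8 = 144; r_8 = 36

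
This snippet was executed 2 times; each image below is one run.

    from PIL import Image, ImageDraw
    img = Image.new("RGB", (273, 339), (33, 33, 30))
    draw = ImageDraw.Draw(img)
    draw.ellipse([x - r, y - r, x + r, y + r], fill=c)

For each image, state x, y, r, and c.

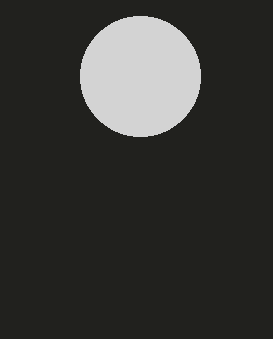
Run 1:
x = 140; y = 76; r = 60; c = 'lightgray'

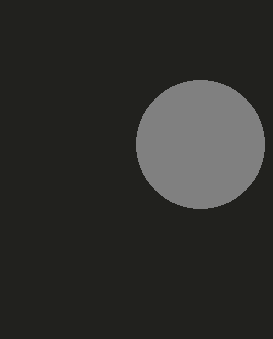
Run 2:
x = 200, y = 144, r = 64, c = 'gray'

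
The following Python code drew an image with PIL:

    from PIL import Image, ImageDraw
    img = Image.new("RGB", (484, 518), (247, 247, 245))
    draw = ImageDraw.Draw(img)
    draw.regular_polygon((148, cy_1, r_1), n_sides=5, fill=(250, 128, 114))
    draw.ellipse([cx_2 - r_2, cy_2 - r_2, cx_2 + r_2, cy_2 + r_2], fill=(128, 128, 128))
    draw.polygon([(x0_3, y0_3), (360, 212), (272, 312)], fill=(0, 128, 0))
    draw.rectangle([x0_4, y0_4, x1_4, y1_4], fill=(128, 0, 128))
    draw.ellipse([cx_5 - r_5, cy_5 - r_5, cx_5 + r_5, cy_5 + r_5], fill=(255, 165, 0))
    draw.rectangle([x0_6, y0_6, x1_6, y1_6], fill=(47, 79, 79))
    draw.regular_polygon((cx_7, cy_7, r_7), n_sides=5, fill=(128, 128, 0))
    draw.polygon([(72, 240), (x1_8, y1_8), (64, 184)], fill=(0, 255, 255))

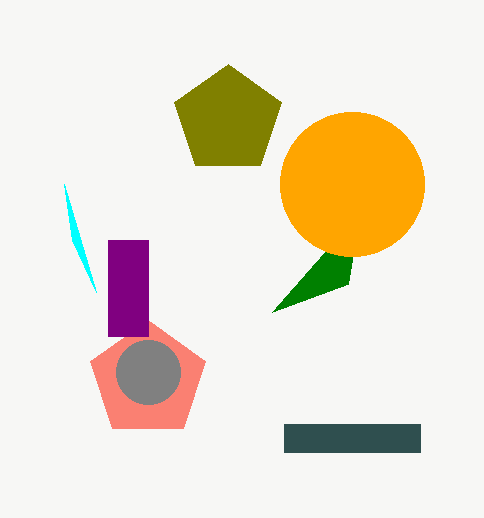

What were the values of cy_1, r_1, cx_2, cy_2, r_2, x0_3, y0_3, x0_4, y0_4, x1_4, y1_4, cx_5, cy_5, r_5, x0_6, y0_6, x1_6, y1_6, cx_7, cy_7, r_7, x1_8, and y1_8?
cy_1 = 380
r_1 = 60
cx_2 = 148
cy_2 = 372
r_2 = 32
x0_3 = 348
y0_3 = 284
x0_4 = 108
y0_4 = 240
x1_4 = 148
y1_4 = 336
cx_5 = 352
cy_5 = 184
r_5 = 72
x0_6 = 284
y0_6 = 424
x1_6 = 420
y1_6 = 452
cx_7 = 228
cy_7 = 120
r_7 = 56
x1_8 = 96
y1_8 = 292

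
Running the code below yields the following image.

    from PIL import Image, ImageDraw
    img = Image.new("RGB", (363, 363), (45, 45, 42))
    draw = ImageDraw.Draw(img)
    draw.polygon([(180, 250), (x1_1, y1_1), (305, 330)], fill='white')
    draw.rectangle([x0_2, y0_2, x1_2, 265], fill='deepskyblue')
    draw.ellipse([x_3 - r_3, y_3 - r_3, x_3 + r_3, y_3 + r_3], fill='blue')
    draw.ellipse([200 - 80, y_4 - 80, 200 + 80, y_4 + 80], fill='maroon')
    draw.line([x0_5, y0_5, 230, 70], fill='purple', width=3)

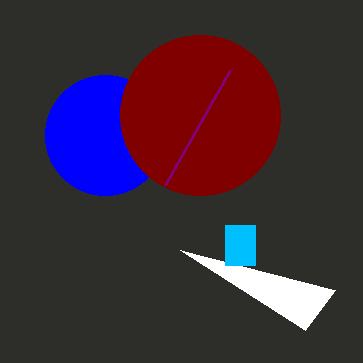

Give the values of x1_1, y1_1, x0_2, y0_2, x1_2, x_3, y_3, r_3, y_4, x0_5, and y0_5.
x1_1 = 335, y1_1 = 290, x0_2 = 225, y0_2 = 225, x1_2 = 255, x_3 = 105, y_3 = 135, r_3 = 60, y_4 = 115, x0_5 = 165, y0_5 = 185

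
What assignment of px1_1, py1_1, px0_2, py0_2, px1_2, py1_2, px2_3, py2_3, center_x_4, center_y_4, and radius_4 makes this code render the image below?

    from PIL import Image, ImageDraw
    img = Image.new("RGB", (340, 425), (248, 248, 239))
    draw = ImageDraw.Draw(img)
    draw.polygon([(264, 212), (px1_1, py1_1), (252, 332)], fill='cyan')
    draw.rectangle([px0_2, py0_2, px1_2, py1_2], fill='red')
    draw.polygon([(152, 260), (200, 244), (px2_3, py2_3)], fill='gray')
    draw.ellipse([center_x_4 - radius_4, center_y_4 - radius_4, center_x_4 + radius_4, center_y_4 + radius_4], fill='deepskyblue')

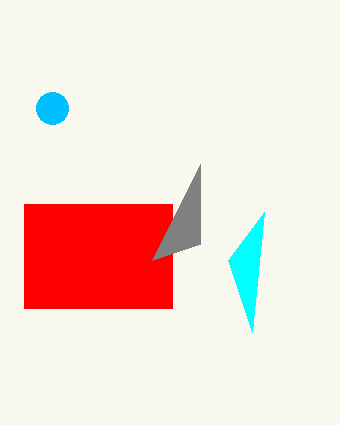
px1_1 = 228, py1_1 = 260, px0_2 = 24, py0_2 = 204, px1_2 = 172, py1_2 = 308, px2_3 = 200, py2_3 = 164, center_x_4 = 52, center_y_4 = 108, radius_4 = 16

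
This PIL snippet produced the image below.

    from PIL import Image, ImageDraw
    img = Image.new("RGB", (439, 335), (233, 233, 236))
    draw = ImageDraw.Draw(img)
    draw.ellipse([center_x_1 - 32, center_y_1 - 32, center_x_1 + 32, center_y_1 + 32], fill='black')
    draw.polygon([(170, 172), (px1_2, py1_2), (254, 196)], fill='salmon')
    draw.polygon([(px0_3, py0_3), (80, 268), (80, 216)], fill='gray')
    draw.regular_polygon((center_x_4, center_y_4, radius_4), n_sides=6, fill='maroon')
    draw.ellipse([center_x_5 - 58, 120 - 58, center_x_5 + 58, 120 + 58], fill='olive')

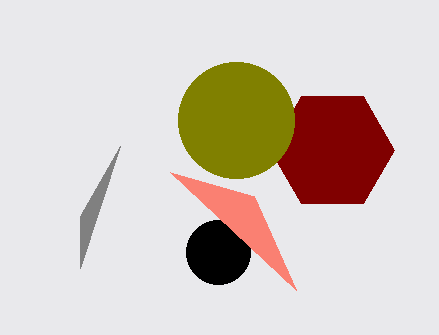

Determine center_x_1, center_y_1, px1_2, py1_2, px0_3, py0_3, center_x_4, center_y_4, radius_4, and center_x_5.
center_x_1 = 218
center_y_1 = 252
px1_2 = 296
py1_2 = 290
px0_3 = 120
py0_3 = 146
center_x_4 = 332
center_y_4 = 150
radius_4 = 62
center_x_5 = 236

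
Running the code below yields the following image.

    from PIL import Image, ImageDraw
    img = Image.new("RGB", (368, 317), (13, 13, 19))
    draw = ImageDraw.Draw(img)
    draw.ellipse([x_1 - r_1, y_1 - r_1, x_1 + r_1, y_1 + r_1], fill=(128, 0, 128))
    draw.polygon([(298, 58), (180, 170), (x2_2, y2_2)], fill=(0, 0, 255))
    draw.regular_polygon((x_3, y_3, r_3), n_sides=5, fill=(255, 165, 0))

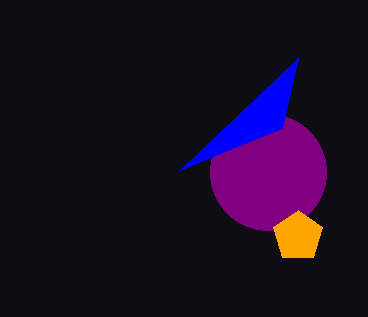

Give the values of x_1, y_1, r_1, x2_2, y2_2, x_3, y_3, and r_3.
x_1 = 268; y_1 = 172; r_1 = 58; x2_2 = 282; y2_2 = 128; x_3 = 298; y_3 = 236; r_3 = 26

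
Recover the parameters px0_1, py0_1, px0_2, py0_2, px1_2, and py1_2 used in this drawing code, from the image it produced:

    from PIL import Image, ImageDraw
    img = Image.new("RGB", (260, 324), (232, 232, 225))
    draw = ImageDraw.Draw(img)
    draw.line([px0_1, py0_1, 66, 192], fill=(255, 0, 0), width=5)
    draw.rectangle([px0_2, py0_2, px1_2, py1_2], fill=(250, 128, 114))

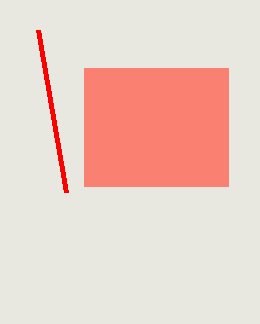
px0_1 = 38, py0_1 = 30, px0_2 = 84, py0_2 = 68, px1_2 = 228, py1_2 = 186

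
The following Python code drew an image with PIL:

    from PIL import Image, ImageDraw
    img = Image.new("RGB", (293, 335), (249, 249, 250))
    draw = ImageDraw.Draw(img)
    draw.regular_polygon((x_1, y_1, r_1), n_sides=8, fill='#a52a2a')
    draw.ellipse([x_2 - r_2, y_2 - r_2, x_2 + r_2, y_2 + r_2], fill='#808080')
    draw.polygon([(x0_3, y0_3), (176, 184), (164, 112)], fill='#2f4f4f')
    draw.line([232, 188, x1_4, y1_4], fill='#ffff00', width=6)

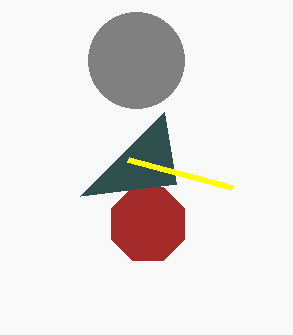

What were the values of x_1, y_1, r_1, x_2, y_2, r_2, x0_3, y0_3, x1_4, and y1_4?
x_1 = 148; y_1 = 224; r_1 = 40; x_2 = 136; y_2 = 60; r_2 = 48; x0_3 = 80; y0_3 = 196; x1_4 = 128; y1_4 = 160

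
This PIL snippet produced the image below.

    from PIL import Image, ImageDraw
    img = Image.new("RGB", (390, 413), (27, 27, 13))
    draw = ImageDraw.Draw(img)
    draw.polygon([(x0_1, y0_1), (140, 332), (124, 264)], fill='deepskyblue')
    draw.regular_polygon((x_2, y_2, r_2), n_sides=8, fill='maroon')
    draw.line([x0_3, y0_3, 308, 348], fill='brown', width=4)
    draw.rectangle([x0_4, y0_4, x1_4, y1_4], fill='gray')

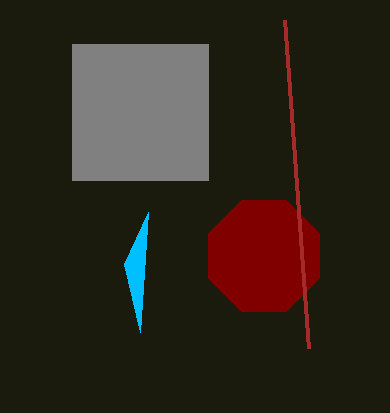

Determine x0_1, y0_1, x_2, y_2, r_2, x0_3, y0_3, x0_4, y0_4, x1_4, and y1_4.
x0_1 = 148; y0_1 = 212; x_2 = 264; y_2 = 256; r_2 = 60; x0_3 = 284; y0_3 = 20; x0_4 = 72; y0_4 = 44; x1_4 = 208; y1_4 = 180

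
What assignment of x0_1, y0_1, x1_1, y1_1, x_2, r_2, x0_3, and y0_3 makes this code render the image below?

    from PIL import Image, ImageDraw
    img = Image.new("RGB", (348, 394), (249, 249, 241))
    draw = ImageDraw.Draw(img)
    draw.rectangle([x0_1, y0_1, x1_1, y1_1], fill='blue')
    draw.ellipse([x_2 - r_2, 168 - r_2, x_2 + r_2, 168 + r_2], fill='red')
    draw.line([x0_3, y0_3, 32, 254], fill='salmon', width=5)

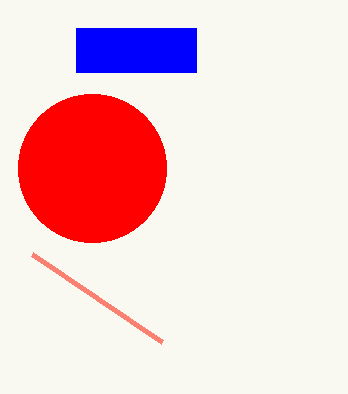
x0_1 = 76, y0_1 = 28, x1_1 = 196, y1_1 = 72, x_2 = 92, r_2 = 74, x0_3 = 162, y0_3 = 342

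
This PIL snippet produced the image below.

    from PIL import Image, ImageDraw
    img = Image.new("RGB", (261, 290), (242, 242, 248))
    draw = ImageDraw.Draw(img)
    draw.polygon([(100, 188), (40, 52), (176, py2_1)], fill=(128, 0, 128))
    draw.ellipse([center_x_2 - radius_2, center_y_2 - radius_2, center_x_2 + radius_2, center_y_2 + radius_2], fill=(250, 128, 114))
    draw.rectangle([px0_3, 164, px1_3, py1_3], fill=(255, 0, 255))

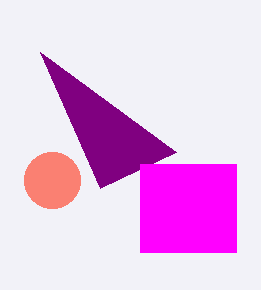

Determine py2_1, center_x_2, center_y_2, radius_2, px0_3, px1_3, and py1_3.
py2_1 = 152, center_x_2 = 52, center_y_2 = 180, radius_2 = 28, px0_3 = 140, px1_3 = 236, py1_3 = 252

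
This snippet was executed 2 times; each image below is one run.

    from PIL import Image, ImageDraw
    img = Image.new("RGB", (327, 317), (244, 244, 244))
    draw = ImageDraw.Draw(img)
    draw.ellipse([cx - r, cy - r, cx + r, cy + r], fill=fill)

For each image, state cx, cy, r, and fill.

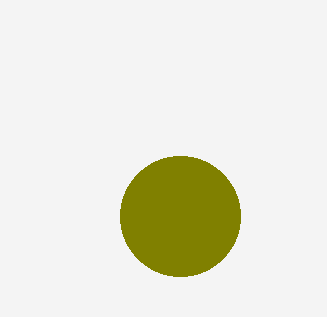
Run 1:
cx = 180, cy = 216, r = 60, fill = 'olive'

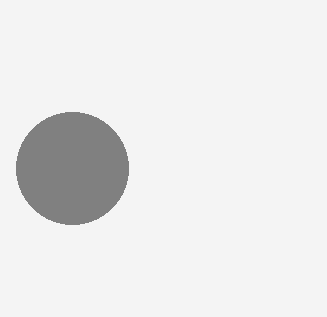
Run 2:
cx = 72, cy = 168, r = 56, fill = 'gray'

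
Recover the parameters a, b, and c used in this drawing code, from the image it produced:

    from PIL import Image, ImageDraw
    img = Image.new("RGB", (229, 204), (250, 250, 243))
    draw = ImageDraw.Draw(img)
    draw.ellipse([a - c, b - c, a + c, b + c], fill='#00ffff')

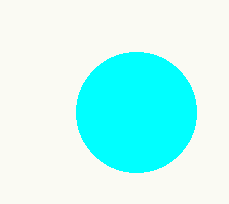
a = 136
b = 112
c = 60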